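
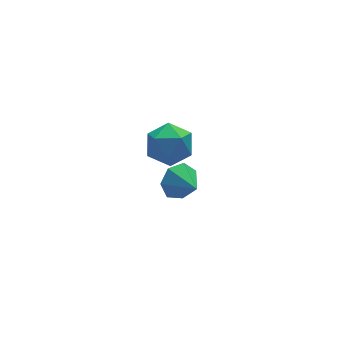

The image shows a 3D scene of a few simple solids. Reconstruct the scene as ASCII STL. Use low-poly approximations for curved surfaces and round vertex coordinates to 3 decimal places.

solid 
facet normal -0.912 0.318 0.258
outer loop
vertex 1.688 -1.455 3.551
vertex 1.206 -2.433 3.053
vertex 1.528 -2.445 4.207
endloop
endfacet
facet normal -0.421 0.547 0.723
outer loop
vertex 1.688 -1.455 3.551
vertex 1.528 -2.445 4.207
vertex 2.539 -1.811 4.316
endloop
endfacet
facet normal 0.063 0.930 0.363
outer loop
vertex 1.688 -1.455 3.551
vertex 2.539 -1.811 4.316
vertex 2.842 -1.407 3.229
endloop
endfacet
facet normal -0.129 0.937 -0.324
outer loop
vertex 1.688 -1.455 3.551
vertex 2.842 -1.407 3.229
vertex 2.018 -1.791 2.448
endloop
endfacet
facet normal -0.732 0.559 -0.389
outer loop
vertex 1.688 -1.455 3.551
vertex 2.018 -1.791 2.448
vertex 1.206 -2.433 3.053
endloop
endfacet
facet normal -0.093 -0.023 0.995
outer loop
vertex 2.539 -1.811 4.316
vertex 1.528 -2.445 4.207
vertex 2.582 -3.009 4.292
endloop
endfacet
facet normal -0.886 -0.394 0.243
outer loop
vertex 1.528 -2.445 4.207
vertex 1.206 -2.433 3.053
vertex 1.758 -3.393 3.511
endloop
endfacet
facet normal -0.595 -0.005 -0.804
outer loop
vertex 1.206 -2.433 3.053
vertex 2.018 -1.791 2.448
vertex 2.061 -2.989 2.424
endloop
endfacet
facet normal 0.380 0.606 -0.699
outer loop
vertex 2.018 -1.791 2.448
vertex 2.842 -1.407 3.229
vertex 3.072 -2.355 2.533
endloop
endfacet
facet normal 0.690 0.594 0.413
outer loop
vertex 2.842 -1.407 3.229
vertex 2.539 -1.811 4.316
vertex 3.394 -2.367 3.687
endloop
endfacet
facet normal 0.129 -0.937 0.324
outer loop
vertex 2.912 -3.345 3.189
vertex 2.582 -3.009 4.292
vertex 1.758 -3.393 3.511
endloop
endfacet
facet normal -0.063 -0.930 -0.363
outer loop
vertex 2.912 -3.345 3.189
vertex 1.758 -3.393 3.511
vertex 2.061 -2.989 2.424
endloop
endfacet
facet normal 0.421 -0.547 -0.723
outer loop
vertex 2.912 -3.345 3.189
vertex 2.061 -2.989 2.424
vertex 3.072 -2.355 2.533
endloop
endfacet
facet normal 0.912 -0.318 -0.258
outer loop
vertex 2.912 -3.345 3.189
vertex 3.072 -2.355 2.533
vertex 3.394 -2.367 3.687
endloop
endfacet
facet normal 0.732 -0.559 0.389
outer loop
vertex 2.912 -3.345 3.189
vertex 3.394 -2.367 3.687
vertex 2.582 -3.009 4.292
endloop
endfacet
facet normal -0.380 -0.606 0.699
outer loop
vertex 1.758 -3.393 3.511
vertex 2.582 -3.009 4.292
vertex 1.528 -2.445 4.207
endloop
endfacet
facet normal -0.690 -0.594 -0.413
outer loop
vertex 2.061 -2.989 2.424
vertex 1.758 -3.393 3.511
vertex 1.206 -2.433 3.053
endloop
endfacet
facet normal 0.093 0.023 -0.995
outer loop
vertex 3.072 -2.355 2.533
vertex 2.061 -2.989 2.424
vertex 2.018 -1.791 2.448
endloop
endfacet
facet normal 0.886 0.394 -0.243
outer loop
vertex 3.394 -2.367 3.687
vertex 3.072 -2.355 2.533
vertex 2.842 -1.407 3.229
endloop
endfacet
facet normal 0.595 0.005 0.804
outer loop
vertex 2.582 -3.009 4.292
vertex 3.394 -2.367 3.687
vertex 2.539 -1.811 4.316
endloop
endfacet
facet normal -0.162 0.893 -0.420
outer loop
vertex 4.571 -0.49 -2.997
vertex 3.797 -0.321 -2.339
vertex 4.794 -0.089 -2.23
endloop
endfacet
facet normal 0.899 -0.436 -0.034
outer loop
vertex 4.571 -0.49 -2.997
vertex 4.794 -0.089 -2.23
vertex 4.043 -1.679 -1.701
endloop
endfacet
facet normal -0.162 0.893 -0.420
outer loop
vertex 4.794 -0.089 -2.23
vertex 3.797 -0.321 -2.339
vertex 4.266 0.137 -1.545
endloop
endfacet
facet normal 0.759 -0.148 0.634
outer loop
vertex 4.794 -0.089 -2.23
vertex 4.266 0.137 -1.545
vertex 4.043 -1.679 -1.701
endloop
endfacet
facet normal -0.162 0.893 -0.419
outer loop
vertex 4.266 0.137 -1.545
vertex 3.797 -0.321 -2.339
vertex 3.385 0.018 -1.458
endloop
endfacet
facet normal 0.111 -0.099 0.989
outer loop
vertex 4.266 0.137 -1.545
vertex 3.385 0.018 -1.458
vertex 4.043 -1.679 -1.701
endloop
endfacet
facet normal -0.163 0.893 -0.420
outer loop
vertex 3.385 0.018 -1.458
vertex 3.797 -0.321 -2.339
vertex 2.813 -0.357 -2.034
endloop
endfacet
facet normal -0.557 -0.325 0.764
outer loop
vertex 3.385 0.018 -1.458
vertex 2.813 -0.357 -2.034
vertex 4.043 -1.679 -1.701
endloop
endfacet
facet normal -0.163 0.893 -0.420
outer loop
vertex 2.813 -0.357 -2.034
vertex 3.797 -0.321 -2.339
vertex 2.982 -0.705 -2.84
endloop
endfacet
facet normal -0.742 -0.658 0.129
outer loop
vertex 2.813 -0.357 -2.034
vertex 2.982 -0.705 -2.84
vertex 4.043 -1.679 -1.701
endloop
endfacet
facet normal -0.162 0.893 -0.420
outer loop
vertex 2.982 -0.705 -2.84
vertex 3.797 -0.321 -2.339
vertex 3.765 -0.764 -3.268
endloop
endfacet
facet normal -0.304 -0.845 -0.440
outer loop
vertex 2.982 -0.705 -2.84
vertex 3.765 -0.764 -3.268
vertex 4.043 -1.679 -1.701
endloop
endfacet
facet normal -0.162 0.893 -0.420
outer loop
vertex 3.765 -0.764 -3.268
vertex 3.797 -0.321 -2.339
vertex 4.571 -0.49 -2.997
endloop
endfacet
facet normal 0.426 -0.746 -0.511
outer loop
vertex 3.765 -0.764 -3.268
vertex 4.571 -0.49 -2.997
vertex 4.043 -1.679 -1.701
endloop
endfacet

endsolid


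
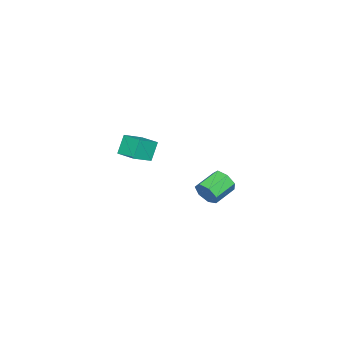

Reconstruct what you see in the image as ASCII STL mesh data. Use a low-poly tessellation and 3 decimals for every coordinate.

solid 
facet normal 0.921 -0.274 -0.276
outer loop
vertex 3.413 2.734 1.16
vertex 3.18 2.482 0.632
vertex 3.384 3.07 0.73
endloop
endfacet
facet normal 0.385 0.740 0.552
outer loop
vertex 3.413 2.734 1.16
vertex 3.384 3.07 0.73
vertex 2.353 3.05 1.477
endloop
endfacet
facet normal 0.385 0.740 0.551
outer loop
vertex 2.353 3.05 1.477
vertex 3.384 3.07 0.73
vertex 2.324 3.386 1.046
endloop
endfacet
facet normal -0.922 0.274 0.275
outer loop
vertex 2.353 3.05 1.477
vertex 2.324 3.386 1.046
vertex 2.12 2.798 0.948
endloop
endfacet
facet normal 0.922 -0.274 -0.275
outer loop
vertex 3.384 3.07 0.73
vertex 3.18 2.482 0.632
vertex 3.202 2.963 0.226
endloop
endfacet
facet normal 0.200 0.941 -0.272
outer loop
vertex 3.384 3.07 0.73
vertex 3.202 2.963 0.226
vertex 2.324 3.386 1.046
endloop
endfacet
facet normal 0.200 0.941 -0.272
outer loop
vertex 2.324 3.386 1.046
vertex 3.202 2.963 0.226
vertex 2.142 3.279 0.542
endloop
endfacet
facet normal -0.922 0.274 0.275
outer loop
vertex 2.324 3.386 1.046
vertex 2.142 3.279 0.542
vertex 2.12 2.798 0.948
endloop
endfacet
facet normal 0.921 -0.274 -0.275
outer loop
vertex 3.202 2.963 0.226
vertex 3.18 2.482 0.632
vertex 3.003 2.494 0.027
endloop
endfacet
facet normal -0.136 0.435 -0.890
outer loop
vertex 3.202 2.963 0.226
vertex 3.003 2.494 0.027
vertex 2.142 3.279 0.542
endloop
endfacet
facet normal -0.137 0.434 -0.890
outer loop
vertex 2.142 3.279 0.542
vertex 3.003 2.494 0.027
vertex 1.943 2.81 0.344
endloop
endfacet
facet normal -0.921 0.275 0.275
outer loop
vertex 2.142 3.279 0.542
vertex 1.943 2.81 0.344
vertex 2.12 2.798 0.948
endloop
endfacet
facet normal 0.921 -0.275 -0.275
outer loop
vertex 3.003 2.494 0.027
vertex 3.18 2.482 0.632
vertex 2.937 2.016 0.284
endloop
endfacet
facet normal -0.370 -0.400 -0.839
outer loop
vertex 3.003 2.494 0.027
vertex 2.937 2.016 0.284
vertex 1.943 2.81 0.344
endloop
endfacet
facet normal -0.370 -0.400 -0.838
outer loop
vertex 1.943 2.81 0.344
vertex 2.937 2.016 0.284
vertex 1.878 2.332 0.601
endloop
endfacet
facet normal -0.922 0.273 0.276
outer loop
vertex 1.943 2.81 0.344
vertex 1.878 2.332 0.601
vertex 2.12 2.798 0.948
endloop
endfacet
facet normal 0.921 -0.275 -0.275
outer loop
vertex 2.937 2.016 0.284
vertex 3.18 2.482 0.632
vertex 3.054 1.889 0.803
endloop
endfacet
facet normal -0.325 -0.933 -0.155
outer loop
vertex 2.937 2.016 0.284
vertex 3.054 1.889 0.803
vertex 1.878 2.332 0.601
endloop
endfacet
facet normal -0.324 -0.933 -0.157
outer loop
vertex 1.878 2.332 0.601
vertex 3.054 1.889 0.803
vertex 1.995 2.204 1.119
endloop
endfacet
facet normal -0.922 0.273 0.276
outer loop
vertex 1.878 2.332 0.601
vertex 1.995 2.204 1.119
vertex 2.12 2.798 0.948
endloop
endfacet
facet normal 0.921 -0.275 -0.275
outer loop
vertex 3.054 1.889 0.803
vertex 3.18 2.482 0.632
vertex 3.266 2.209 1.193
endloop
endfacet
facet normal -0.035 -0.763 0.645
outer loop
vertex 3.054 1.889 0.803
vertex 3.266 2.209 1.193
vertex 1.995 2.204 1.119
endloop
endfacet
facet normal -0.035 -0.763 0.645
outer loop
vertex 1.995 2.204 1.119
vertex 3.266 2.209 1.193
vertex 2.206 2.524 1.509
endloop
endfacet
facet normal -0.922 0.273 0.275
outer loop
vertex 1.995 2.204 1.119
vertex 2.206 2.524 1.509
vertex 2.12 2.798 0.948
endloop
endfacet
facet normal 0.921 -0.275 -0.275
outer loop
vertex 3.266 2.209 1.193
vertex 3.18 2.482 0.632
vertex 3.413 2.734 1.16
endloop
endfacet
facet normal 0.281 -0.018 0.960
outer loop
vertex 3.266 2.209 1.193
vertex 3.413 2.734 1.16
vertex 2.206 2.524 1.509
endloop
endfacet
facet normal 0.281 -0.020 0.960
outer loop
vertex 2.206 2.524 1.509
vertex 3.413 2.734 1.16
vertex 2.353 3.05 1.477
endloop
endfacet
facet normal -0.921 0.274 0.275
outer loop
vertex 2.206 2.524 1.509
vertex 2.353 3.05 1.477
vertex 2.12 2.798 0.948
endloop
endfacet
facet normal -0.800 0.335 -0.498
outer loop
vertex -2.066 -3.484 -0.724
vertex -1.747 -2.486 -0.565
vertex -1.505 -3.516 -1.647
endloop
endfacet
facet normal -0.301 -0.942 -0.150
outer loop
vertex -0.553 -3.914 -1.055
vertex -2.066 -3.484 -0.724
vertex -1.505 -3.516 -1.647
endloop
endfacet
facet normal -0.801 0.334 -0.497
outer loop
vertex -1.505 -3.516 -1.647
vertex -1.747 -2.486 -0.565
vertex -1.187 -2.518 -1.488
endloop
endfacet
facet normal 0.519 -0.029 -0.854
outer loop
vertex -1.187 -2.518 -1.488
vertex -0.553 -3.914 -1.055
vertex -1.505 -3.516 -1.647
endloop
endfacet
facet normal -0.519 0.030 0.854
outer loop
vertex -2.066 -3.484 -0.724
vertex -0.795 -2.884 0.027
vertex -1.747 -2.486 -0.565
endloop
endfacet
facet normal -0.300 -0.942 -0.150
outer loop
vertex -1.113 -3.882 -0.132
vertex -2.066 -3.484 -0.724
vertex -0.553 -3.914 -1.055
endloop
endfacet
facet normal -0.519 0.029 0.854
outer loop
vertex -1.113 -3.882 -0.132
vertex -0.795 -2.884 0.027
vertex -2.066 -3.484 -0.724
endloop
endfacet
facet normal 0.301 0.942 0.150
outer loop
vertex -1.747 -2.486 -0.565
vertex -0.795 -2.884 0.027
vertex -1.187 -2.518 -1.488
endloop
endfacet
facet normal 0.518 -0.030 -0.855
outer loop
vertex -0.234 -2.916 -0.896
vertex -0.553 -3.914 -1.055
vertex -1.187 -2.518 -1.488
endloop
endfacet
facet normal 0.300 0.942 0.150
outer loop
vertex -1.187 -2.518 -1.488
vertex -0.795 -2.884 0.027
vertex -0.234 -2.916 -0.896
endloop
endfacet
facet normal 0.800 -0.335 0.497
outer loop
vertex -0.234 -2.916 -0.896
vertex -1.113 -3.882 -0.132
vertex -0.553 -3.914 -1.055
endloop
endfacet
facet normal 0.800 -0.334 0.498
outer loop
vertex -0.795 -2.884 0.027
vertex -1.113 -3.882 -0.132
vertex -0.234 -2.916 -0.896
endloop
endfacet

endsolid


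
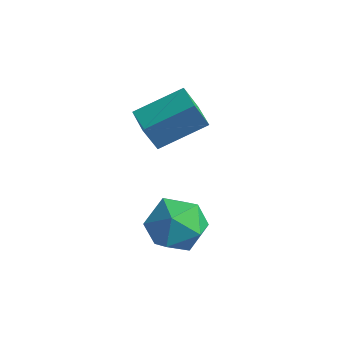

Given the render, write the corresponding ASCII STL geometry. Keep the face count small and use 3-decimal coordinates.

solid 
facet normal -0.491 -0.765 -0.416
outer loop
vertex -0.857 0.553 0.657
vertex -1.849 1.172 0.69
vertex -0.599 1.029 -0.525
endloop
endfacet
facet normal 0.848 -0.529 -0.028
outer loop
vertex 0.389 2.568 0.31
vertex -0.857 0.553 0.657
vertex -0.599 1.029 -0.525
endloop
endfacet
facet normal -0.491 -0.765 -0.416
outer loop
vertex -0.599 1.029 -0.525
vertex -1.849 1.172 0.69
vertex -1.591 1.648 -0.492
endloop
endfacet
facet normal 0.198 0.366 -0.909
outer loop
vertex -1.591 1.648 -0.492
vertex 0.389 2.568 0.31
vertex -0.599 1.029 -0.525
endloop
endfacet
facet normal -0.198 -0.366 0.909
outer loop
vertex -0.857 0.553 0.657
vertex -0.861 2.711 1.525
vertex -1.849 1.172 0.69
endloop
endfacet
facet normal 0.848 -0.529 -0.028
outer loop
vertex 0.131 2.092 1.492
vertex -0.857 0.553 0.657
vertex 0.389 2.568 0.31
endloop
endfacet
facet normal -0.198 -0.366 0.909
outer loop
vertex 0.131 2.092 1.492
vertex -0.861 2.711 1.525
vertex -0.857 0.553 0.657
endloop
endfacet
facet normal -0.848 0.529 0.028
outer loop
vertex -1.849 1.172 0.69
vertex -0.861 2.711 1.525
vertex -1.591 1.648 -0.492
endloop
endfacet
facet normal 0.198 0.366 -0.909
outer loop
vertex -0.603 3.187 0.343
vertex 0.389 2.568 0.31
vertex -1.591 1.648 -0.492
endloop
endfacet
facet normal -0.848 0.529 0.028
outer loop
vertex -1.591 1.648 -0.492
vertex -0.861 2.711 1.525
vertex -0.603 3.187 0.343
endloop
endfacet
facet normal 0.491 0.765 0.416
outer loop
vertex -0.603 3.187 0.343
vertex 0.131 2.092 1.492
vertex 0.389 2.568 0.31
endloop
endfacet
facet normal 0.491 0.765 0.416
outer loop
vertex -0.861 2.711 1.525
vertex 0.131 2.092 1.492
vertex -0.603 3.187 0.343
endloop
endfacet
facet normal -0.826 0.462 0.322
outer loop
vertex 1.133 -1.267 -1.389
vertex 1.567 -1.252 -0.295
vertex 1.784 -0.355 -1.027
endloop
endfacet
facet normal -0.687 0.632 -0.358
outer loop
vertex 1.133 -1.267 -1.389
vertex 1.784 -0.355 -1.027
vertex 1.939 -0.798 -2.108
endloop
endfacet
facet normal -0.675 0.029 -0.738
outer loop
vertex 1.133 -1.267 -1.389
vertex 1.939 -0.798 -2.108
vertex 1.818 -1.967 -2.043
endloop
endfacet
facet normal -0.806 -0.514 -0.294
outer loop
vertex 1.133 -1.267 -1.389
vertex 1.818 -1.967 -2.043
vertex 1.588 -2.248 -0.923
endloop
endfacet
facet normal -0.900 -0.246 0.360
outer loop
vertex 1.133 -1.267 -1.389
vertex 1.588 -2.248 -0.923
vertex 1.567 -1.252 -0.295
endloop
endfacet
facet normal -0.035 0.923 -0.383
outer loop
vertex 1.939 -0.798 -2.108
vertex 1.784 -0.355 -1.027
vertex 2.872 -0.492 -1.457
endloop
endfacet
facet normal -0.261 0.647 0.716
outer loop
vertex 1.784 -0.355 -1.027
vertex 1.567 -1.252 -0.295
vertex 2.642 -0.773 -0.337
endloop
endfacet
facet normal -0.380 -0.499 0.779
outer loop
vertex 1.567 -1.252 -0.295
vertex 1.588 -2.248 -0.923
vertex 2.521 -1.942 -0.272
endloop
endfacet
facet normal -0.228 -0.932 -0.281
outer loop
vertex 1.588 -2.248 -0.923
vertex 1.818 -1.967 -2.043
vertex 2.676 -2.385 -1.353
endloop
endfacet
facet normal -0.015 -0.054 -0.998
outer loop
vertex 1.818 -1.967 -2.043
vertex 1.939 -0.798 -2.108
vertex 2.893 -1.488 -2.085
endloop
endfacet
facet normal 0.806 0.514 0.294
outer loop
vertex 3.327 -1.473 -0.991
vertex 2.872 -0.492 -1.457
vertex 2.642 -0.773 -0.337
endloop
endfacet
facet normal 0.675 -0.029 0.738
outer loop
vertex 3.327 -1.473 -0.991
vertex 2.642 -0.773 -0.337
vertex 2.521 -1.942 -0.272
endloop
endfacet
facet normal 0.687 -0.632 0.358
outer loop
vertex 3.327 -1.473 -0.991
vertex 2.521 -1.942 -0.272
vertex 2.676 -2.385 -1.353
endloop
endfacet
facet normal 0.826 -0.462 -0.322
outer loop
vertex 3.327 -1.473 -0.991
vertex 2.676 -2.385 -1.353
vertex 2.893 -1.488 -2.085
endloop
endfacet
facet normal 0.900 0.246 -0.360
outer loop
vertex 3.327 -1.473 -0.991
vertex 2.893 -1.488 -2.085
vertex 2.872 -0.492 -1.457
endloop
endfacet
facet normal 0.228 0.932 0.281
outer loop
vertex 2.642 -0.773 -0.337
vertex 2.872 -0.492 -1.457
vertex 1.784 -0.355 -1.027
endloop
endfacet
facet normal 0.015 0.054 0.998
outer loop
vertex 2.521 -1.942 -0.272
vertex 2.642 -0.773 -0.337
vertex 1.567 -1.252 -0.295
endloop
endfacet
facet normal 0.035 -0.923 0.383
outer loop
vertex 2.676 -2.385 -1.353
vertex 2.521 -1.942 -0.272
vertex 1.588 -2.248 -0.923
endloop
endfacet
facet normal 0.261 -0.647 -0.716
outer loop
vertex 2.893 -1.488 -2.085
vertex 2.676 -2.385 -1.353
vertex 1.818 -1.967 -2.043
endloop
endfacet
facet normal 0.380 0.499 -0.779
outer loop
vertex 2.872 -0.492 -1.457
vertex 2.893 -1.488 -2.085
vertex 1.939 -0.798 -2.108
endloop
endfacet

endsolid


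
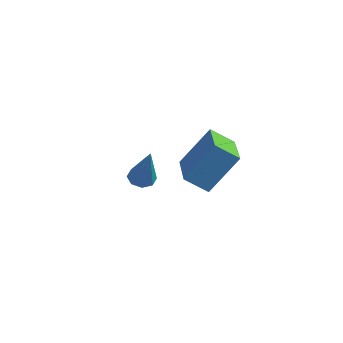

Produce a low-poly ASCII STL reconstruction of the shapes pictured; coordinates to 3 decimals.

solid 
facet normal -0.358 0.197 -0.913
outer loop
vertex -2.657 0.706 -3.598
vertex -3.166 0.739 -3.391
vertex -2.756 1.096 -3.475
endloop
endfacet
facet normal 0.965 0.259 -0.044
outer loop
vertex -2.657 0.706 -3.598
vertex -2.756 1.096 -3.475
vertex -2.474 0.361 -1.629
endloop
endfacet
facet normal -0.358 0.196 -0.913
outer loop
vertex -2.756 1.096 -3.475
vertex -3.166 0.739 -3.391
vertex -3.096 1.277 -3.303
endloop
endfacet
facet normal 0.547 0.803 0.236
outer loop
vertex -2.756 1.096 -3.475
vertex -3.096 1.277 -3.303
vertex -2.474 0.361 -1.629
endloop
endfacet
facet normal -0.358 0.196 -0.913
outer loop
vertex -3.096 1.277 -3.303
vertex -3.166 0.739 -3.391
vertex -3.476 1.142 -3.183
endloop
endfacet
facet normal -0.138 0.846 0.514
outer loop
vertex -3.096 1.277 -3.303
vertex -3.476 1.142 -3.183
vertex -2.474 0.361 -1.629
endloop
endfacet
facet normal -0.360 0.194 -0.913
outer loop
vertex -3.476 1.142 -3.183
vertex -3.166 0.739 -3.391
vertex -3.674 0.771 -3.184
endloop
endfacet
facet normal -0.688 0.365 0.627
outer loop
vertex -3.476 1.142 -3.183
vertex -3.674 0.771 -3.184
vertex -2.474 0.361 -1.629
endloop
endfacet
facet normal -0.359 0.196 -0.912
outer loop
vertex -3.674 0.771 -3.184
vertex -3.166 0.739 -3.391
vertex -3.575 0.381 -3.307
endloop
endfacet
facet normal -0.782 -0.359 0.509
outer loop
vertex -3.674 0.771 -3.184
vertex -3.575 0.381 -3.307
vertex -2.474 0.361 -1.629
endloop
endfacet
facet normal -0.359 0.196 -0.913
outer loop
vertex -3.575 0.381 -3.307
vertex -3.166 0.739 -3.391
vertex -3.236 0.2 -3.479
endloop
endfacet
facet normal -0.365 -0.902 0.229
outer loop
vertex -3.575 0.381 -3.307
vertex -3.236 0.2 -3.479
vertex -2.474 0.361 -1.629
endloop
endfacet
facet normal -0.358 0.196 -0.913
outer loop
vertex -3.236 0.2 -3.479
vertex -3.166 0.739 -3.391
vertex -2.856 0.335 -3.599
endloop
endfacet
facet normal 0.320 -0.946 -0.050
outer loop
vertex -3.236 0.2 -3.479
vertex -2.856 0.335 -3.599
vertex -2.474 0.361 -1.629
endloop
endfacet
facet normal -0.359 0.195 -0.913
outer loop
vertex -2.856 0.335 -3.599
vertex -3.166 0.739 -3.391
vertex -2.657 0.706 -3.598
endloop
endfacet
facet normal 0.870 -0.466 -0.162
outer loop
vertex -2.856 0.335 -3.599
vertex -2.657 0.706 -3.598
vertex -2.474 0.361 -1.629
endloop
endfacet
facet normal -0.633 0.748 -0.198
outer loop
vertex -0.376 -0.784 -0.625
vertex 0.252 0.124 0.797
vertex 0.336 -0.34 -1.223
endloop
endfacet
facet normal -0.349 -0.504 -0.790
outer loop
vertex 1.508 -1.724 -0.857
vertex -0.376 -0.784 -0.625
vertex 0.336 -0.34 -1.223
endloop
endfacet
facet normal -0.633 0.748 -0.198
outer loop
vertex 0.336 -0.34 -1.223
vertex 0.252 0.124 0.797
vertex 0.964 0.568 0.199
endloop
endfacet
facet normal 0.691 0.431 -0.580
outer loop
vertex 0.964 0.568 0.199
vertex 1.508 -1.724 -0.857
vertex 0.336 -0.34 -1.223
endloop
endfacet
facet normal -0.691 -0.431 0.580
outer loop
vertex -0.376 -0.784 -0.625
vertex 1.424 -1.26 1.163
vertex 0.252 0.124 0.797
endloop
endfacet
facet normal -0.349 -0.504 -0.790
outer loop
vertex 0.796 -2.168 -0.259
vertex -0.376 -0.784 -0.625
vertex 1.508 -1.724 -0.857
endloop
endfacet
facet normal -0.691 -0.431 0.580
outer loop
vertex 0.796 -2.168 -0.259
vertex 1.424 -1.26 1.163
vertex -0.376 -0.784 -0.625
endloop
endfacet
facet normal 0.349 0.504 0.790
outer loop
vertex 0.252 0.124 0.797
vertex 1.424 -1.26 1.163
vertex 0.964 0.568 0.199
endloop
endfacet
facet normal 0.691 0.431 -0.580
outer loop
vertex 2.136 -0.816 0.565
vertex 1.508 -1.724 -0.857
vertex 0.964 0.568 0.199
endloop
endfacet
facet normal 0.349 0.504 0.790
outer loop
vertex 0.964 0.568 0.199
vertex 1.424 -1.26 1.163
vertex 2.136 -0.816 0.565
endloop
endfacet
facet normal 0.633 -0.748 0.198
outer loop
vertex 2.136 -0.816 0.565
vertex 0.796 -2.168 -0.259
vertex 1.508 -1.724 -0.857
endloop
endfacet
facet normal 0.633 -0.748 0.198
outer loop
vertex 1.424 -1.26 1.163
vertex 0.796 -2.168 -0.259
vertex 2.136 -0.816 0.565
endloop
endfacet

endsolid


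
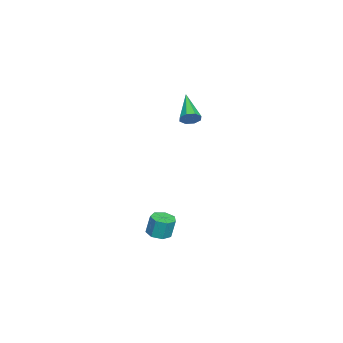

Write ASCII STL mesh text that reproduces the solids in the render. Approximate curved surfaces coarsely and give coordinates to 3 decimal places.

solid 
facet normal 0.788 0.328 -0.521
outer loop
vertex -0.761 -1.258 3.931
vertex -0.947 -1.56 3.46
vertex -1.036 -1.015 3.668
endloop
endfacet
facet normal -0.125 0.660 0.740
outer loop
vertex -0.761 -1.258 3.931
vertex -1.036 -1.015 3.668
vertex -2.493 -2.2 4.48
endloop
endfacet
facet normal 0.789 0.327 -0.520
outer loop
vertex -1.036 -1.015 3.668
vertex -0.947 -1.56 3.46
vertex -1.258 -1.091 3.283
endloop
endfacet
facet normal -0.565 0.808 0.166
outer loop
vertex -1.036 -1.015 3.668
vertex -1.258 -1.091 3.283
vertex -2.493 -2.2 4.48
endloop
endfacet
facet normal 0.789 0.327 -0.520
outer loop
vertex -1.258 -1.091 3.283
vertex -0.947 -1.56 3.46
vertex -1.299 -1.441 3.001
endloop
endfacet
facet normal -0.797 0.433 -0.421
outer loop
vertex -1.258 -1.091 3.283
vertex -1.299 -1.441 3.001
vertex -2.493 -2.2 4.48
endloop
endfacet
facet normal 0.789 0.328 -0.520
outer loop
vertex -1.299 -1.441 3.001
vertex -0.947 -1.56 3.46
vertex -1.133 -1.861 2.988
endloop
endfacet
facet normal -0.687 -0.250 -0.683
outer loop
vertex -1.299 -1.441 3.001
vertex -1.133 -1.861 2.988
vertex -2.493 -2.2 4.48
endloop
endfacet
facet normal 0.790 0.326 -0.519
outer loop
vertex -1.133 -1.861 2.988
vertex -0.947 -1.56 3.46
vertex -0.859 -2.104 3.252
endloop
endfacet
facet normal -0.297 -0.836 -0.461
outer loop
vertex -1.133 -1.861 2.988
vertex -0.859 -2.104 3.252
vertex -2.493 -2.2 4.48
endloop
endfacet
facet normal 0.788 0.327 -0.521
outer loop
vertex -0.859 -2.104 3.252
vertex -0.947 -1.56 3.46
vertex -0.636 -2.028 3.637
endloop
endfacet
facet normal 0.142 -0.984 0.112
outer loop
vertex -0.859 -2.104 3.252
vertex -0.636 -2.028 3.637
vertex -2.493 -2.2 4.48
endloop
endfacet
facet normal 0.788 0.326 -0.522
outer loop
vertex -0.636 -2.028 3.637
vertex -0.947 -1.56 3.46
vertex -0.595 -1.678 3.918
endloop
endfacet
facet normal 0.374 -0.607 0.701
outer loop
vertex -0.636 -2.028 3.637
vertex -0.595 -1.678 3.918
vertex -2.493 -2.2 4.48
endloop
endfacet
facet normal 0.788 0.328 -0.521
outer loop
vertex -0.595 -1.678 3.918
vertex -0.947 -1.56 3.46
vertex -0.761 -1.258 3.931
endloop
endfacet
facet normal 0.264 0.075 0.962
outer loop
vertex -0.595 -1.678 3.918
vertex -0.761 -1.258 3.931
vertex -2.493 -2.2 4.48
endloop
endfacet
facet normal -0.001 -0.207 -0.978
outer loop
vertex 1.805 -2.863 -3.843
vertex 1.16 -2.653 -3.887
vertex 1.73 -2.29 -3.964
endloop
endfacet
facet normal 0.992 0.124 -0.027
outer loop
vertex 1.805 -2.863 -3.843
vertex 1.73 -2.29 -3.964
vertex 1.806 -2.618 -2.689
endloop
endfacet
facet normal 0.992 0.124 -0.027
outer loop
vertex 1.806 -2.618 -2.689
vertex 1.73 -2.29 -3.964
vertex 1.731 -2.045 -2.81
endloop
endfacet
facet normal 0.001 0.207 0.978
outer loop
vertex 1.806 -2.618 -2.689
vertex 1.731 -2.045 -2.81
vertex 1.16 -2.407 -2.733
endloop
endfacet
facet normal 0.001 -0.208 -0.978
outer loop
vertex 1.73 -2.29 -3.964
vertex 1.16 -2.653 -3.887
vertex 1.225 -1.991 -4.028
endloop
endfacet
facet normal 0.518 0.837 -0.178
outer loop
vertex 1.73 -2.29 -3.964
vertex 1.225 -1.991 -4.028
vertex 1.731 -2.045 -2.81
endloop
endfacet
facet normal 0.519 0.836 -0.179
outer loop
vertex 1.731 -2.045 -2.81
vertex 1.225 -1.991 -4.028
vertex 1.226 -1.745 -2.873
endloop
endfacet
facet normal 0.001 0.207 0.978
outer loop
vertex 1.731 -2.045 -2.81
vertex 1.226 -1.745 -2.873
vertex 1.16 -2.407 -2.733
endloop
endfacet
facet normal -0.002 -0.208 -0.978
outer loop
vertex 1.225 -1.991 -4.028
vertex 1.16 -2.653 -3.887
vertex 0.672 -2.189 -3.985
endloop
endfacet
facet normal -0.344 0.918 -0.195
outer loop
vertex 1.225 -1.991 -4.028
vertex 0.672 -2.189 -3.985
vertex 1.226 -1.745 -2.873
endloop
endfacet
facet normal -0.345 0.918 -0.195
outer loop
vertex 1.226 -1.745 -2.873
vertex 0.672 -2.189 -3.985
vertex 0.672 -1.944 -2.831
endloop
endfacet
facet normal -0.000 0.207 0.978
outer loop
vertex 1.226 -1.745 -2.873
vertex 0.672 -1.944 -2.831
vertex 1.16 -2.407 -2.733
endloop
endfacet
facet normal -0.000 -0.207 -0.978
outer loop
vertex 0.672 -2.189 -3.985
vertex 1.16 -2.653 -3.887
vertex 0.485 -2.737 -3.869
endloop
endfacet
facet normal -0.949 0.310 -0.066
outer loop
vertex 0.672 -2.189 -3.985
vertex 0.485 -2.737 -3.869
vertex 0.672 -1.944 -2.831
endloop
endfacet
facet normal -0.949 0.308 -0.065
outer loop
vertex 0.672 -1.944 -2.831
vertex 0.485 -2.737 -3.869
vertex 0.486 -2.492 -2.714
endloop
endfacet
facet normal 0.001 0.208 0.978
outer loop
vertex 0.672 -1.944 -2.831
vertex 0.486 -2.492 -2.714
vertex 1.16 -2.407 -2.733
endloop
endfacet
facet normal -0.000 -0.208 -0.978
outer loop
vertex 0.485 -2.737 -3.869
vertex 1.16 -2.653 -3.887
vertex 0.807 -3.221 -3.766
endloop
endfacet
facet normal -0.838 -0.533 0.114
outer loop
vertex 0.485 -2.737 -3.869
vertex 0.807 -3.221 -3.766
vertex 0.486 -2.492 -2.714
endloop
endfacet
facet normal -0.839 -0.533 0.113
outer loop
vertex 0.486 -2.492 -2.714
vertex 0.807 -3.221 -3.766
vertex 0.807 -2.976 -2.612
endloop
endfacet
facet normal 0.001 0.207 0.978
outer loop
vertex 0.486 -2.492 -2.714
vertex 0.807 -2.976 -2.612
vertex 1.16 -2.407 -2.733
endloop
endfacet
facet normal -0.001 -0.207 -0.978
outer loop
vertex 0.807 -3.221 -3.766
vertex 1.16 -2.653 -3.887
vertex 1.394 -3.277 -3.755
endloop
endfacet
facet normal -0.097 -0.974 0.207
outer loop
vertex 0.807 -3.221 -3.766
vertex 1.394 -3.277 -3.755
vertex 0.807 -2.976 -2.612
endloop
endfacet
facet normal -0.097 -0.974 0.207
outer loop
vertex 0.807 -2.976 -2.612
vertex 1.394 -3.277 -3.755
vertex 1.395 -3.032 -2.6
endloop
endfacet
facet normal -0.000 0.208 0.978
outer loop
vertex 0.807 -2.976 -2.612
vertex 1.395 -3.032 -2.6
vertex 1.16 -2.407 -2.733
endloop
endfacet
facet normal -0.001 -0.207 -0.978
outer loop
vertex 1.394 -3.277 -3.755
vertex 1.16 -2.653 -3.887
vertex 1.805 -2.863 -3.843
endloop
endfacet
facet normal 0.717 -0.682 0.144
outer loop
vertex 1.394 -3.277 -3.755
vertex 1.805 -2.863 -3.843
vertex 1.395 -3.032 -2.6
endloop
endfacet
facet normal 0.718 -0.681 0.144
outer loop
vertex 1.395 -3.032 -2.6
vertex 1.805 -2.863 -3.843
vertex 1.806 -2.618 -2.689
endloop
endfacet
facet normal 0.002 0.209 0.978
outer loop
vertex 1.395 -3.032 -2.6
vertex 1.806 -2.618 -2.689
vertex 1.16 -2.407 -2.733
endloop
endfacet

endsolid


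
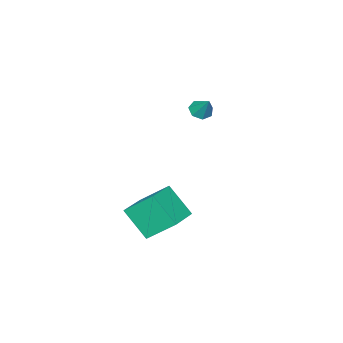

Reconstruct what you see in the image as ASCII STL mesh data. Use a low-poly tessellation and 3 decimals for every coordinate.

solid 
facet normal -0.955 -0.230 -0.187
outer loop
vertex -0.503 -3.541 -2.805
vertex -0.54 -2.264 -4.184
vertex 0.038 -4.816 -4.001
endloop
endfacet
facet normal 0.020 -0.679 0.733
outer loop
vertex 1.7 -4.416 -3.676
vertex -0.503 -3.541 -2.805
vertex 0.038 -4.816 -4.001
endloop
endfacet
facet normal -0.955 -0.230 -0.187
outer loop
vertex 0.038 -4.816 -4.001
vertex -0.54 -2.264 -4.184
vertex 0.001 -3.539 -5.38
endloop
endfacet
facet normal 0.296 -0.697 -0.653
outer loop
vertex 0.001 -3.539 -5.38
vertex 1.7 -4.416 -3.676
vertex 0.038 -4.816 -4.001
endloop
endfacet
facet normal -0.296 0.697 0.653
outer loop
vertex -0.503 -3.541 -2.805
vertex 1.122 -1.864 -3.859
vertex -0.54 -2.264 -4.184
endloop
endfacet
facet normal 0.020 -0.679 0.733
outer loop
vertex 1.159 -3.141 -2.48
vertex -0.503 -3.541 -2.805
vertex 1.7 -4.416 -3.676
endloop
endfacet
facet normal -0.296 0.697 0.653
outer loop
vertex 1.159 -3.141 -2.48
vertex 1.122 -1.864 -3.859
vertex -0.503 -3.541 -2.805
endloop
endfacet
facet normal -0.020 0.679 -0.733
outer loop
vertex -0.54 -2.264 -4.184
vertex 1.122 -1.864 -3.859
vertex 0.001 -3.539 -5.38
endloop
endfacet
facet normal 0.296 -0.697 -0.653
outer loop
vertex 1.663 -3.139 -5.055
vertex 1.7 -4.416 -3.676
vertex 0.001 -3.539 -5.38
endloop
endfacet
facet normal -0.020 0.679 -0.733
outer loop
vertex 0.001 -3.539 -5.38
vertex 1.122 -1.864 -3.859
vertex 1.663 -3.139 -5.055
endloop
endfacet
facet normal 0.955 0.230 0.187
outer loop
vertex 1.663 -3.139 -5.055
vertex 1.159 -3.141 -2.48
vertex 1.7 -4.416 -3.676
endloop
endfacet
facet normal 0.955 0.230 0.187
outer loop
vertex 1.122 -1.864 -3.859
vertex 1.159 -3.141 -2.48
vertex 1.663 -3.139 -5.055
endloop
endfacet
facet normal -0.249 -0.575 -0.780
outer loop
vertex -2.275 -3.82 1.442
vertex -2.67 -3.405 1.262
vertex -2.09 -3.458 1.116
endloop
endfacet
facet normal 0.924 -0.159 0.348
outer loop
vertex -2.275 -3.82 1.442
vertex -2.09 -3.458 1.116
vertex -2.37 -2.715 2.198
endloop
endfacet
facet normal -0.249 -0.573 -0.781
outer loop
vertex -2.09 -3.458 1.116
vertex -2.67 -3.405 1.262
vertex -2.341 -3.056 0.901
endloop
endfacet
facet normal 0.868 0.484 -0.108
outer loop
vertex -2.09 -3.458 1.116
vertex -2.341 -3.056 0.901
vertex -2.37 -2.715 2.198
endloop
endfacet
facet normal -0.247 -0.574 -0.781
outer loop
vertex -2.341 -3.056 0.901
vertex -2.67 -3.405 1.262
vertex -2.84 -2.917 0.957
endloop
endfacet
facet normal 0.235 0.941 -0.242
outer loop
vertex -2.341 -3.056 0.901
vertex -2.84 -2.917 0.957
vertex -2.37 -2.715 2.198
endloop
endfacet
facet normal -0.249 -0.574 -0.780
outer loop
vertex -2.84 -2.917 0.957
vertex -2.67 -3.405 1.262
vertex -3.21 -3.145 1.243
endloop
endfacet
facet normal -0.497 0.866 0.047
outer loop
vertex -2.84 -2.917 0.957
vertex -3.21 -3.145 1.243
vertex -2.37 -2.715 2.198
endloop
endfacet
facet normal -0.250 -0.576 -0.778
outer loop
vertex -3.21 -3.145 1.243
vertex -2.67 -3.405 1.262
vertex -3.173 -3.568 1.544
endloop
endfacet
facet normal -0.778 0.317 0.542
outer loop
vertex -3.21 -3.145 1.243
vertex -3.173 -3.568 1.544
vertex -2.37 -2.715 2.198
endloop
endfacet
facet normal -0.251 -0.574 -0.779
outer loop
vertex -3.173 -3.568 1.544
vertex -2.67 -3.405 1.262
vertex -2.757 -3.869 1.632
endloop
endfacet
facet normal -0.396 -0.294 0.870
outer loop
vertex -3.173 -3.568 1.544
vertex -2.757 -3.869 1.632
vertex -2.37 -2.715 2.198
endloop
endfacet
facet normal -0.249 -0.575 -0.779
outer loop
vertex -2.757 -3.869 1.632
vertex -2.67 -3.405 1.262
vertex -2.275 -3.82 1.442
endloop
endfacet
facet normal 0.360 -0.505 0.784
outer loop
vertex -2.757 -3.869 1.632
vertex -2.275 -3.82 1.442
vertex -2.37 -2.715 2.198
endloop
endfacet

endsolid


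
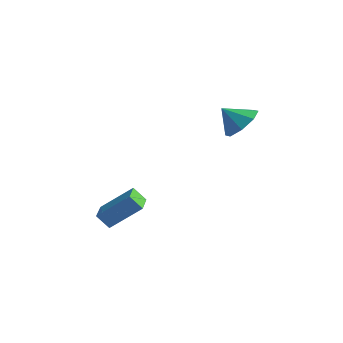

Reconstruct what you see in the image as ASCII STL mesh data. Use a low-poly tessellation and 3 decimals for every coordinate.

solid 
facet normal 0.618 0.370 -0.694
outer loop
vertex 3.613 2.638 2.24
vertex 2.827 2.895 1.677
vertex 3.362 3.345 2.393
endloop
endfacet
facet normal 0.196 -0.140 0.971
outer loop
vertex 3.613 2.638 2.24
vertex 3.362 3.345 2.393
vertex 2.073 2.445 2.523
endloop
endfacet
facet normal 0.618 0.369 -0.694
outer loop
vertex 3.362 3.345 2.393
vertex 2.827 2.895 1.677
vertex 2.798 3.788 2.126
endloop
endfacet
facet normal -0.156 0.357 0.921
outer loop
vertex 3.362 3.345 2.393
vertex 2.798 3.788 2.126
vertex 2.073 2.445 2.523
endloop
endfacet
facet normal 0.618 0.369 -0.694
outer loop
vertex 2.798 3.788 2.126
vertex 2.827 2.895 1.677
vertex 2.251 3.709 1.597
endloop
endfacet
facet normal -0.634 0.513 0.579
outer loop
vertex 2.798 3.788 2.126
vertex 2.251 3.709 1.597
vertex 2.073 2.445 2.523
endloop
endfacet
facet normal 0.619 0.370 -0.693
outer loop
vertex 2.251 3.709 1.597
vertex 2.827 2.895 1.677
vertex 2.042 3.153 1.114
endloop
endfacet
facet normal -0.961 0.239 0.141
outer loop
vertex 2.251 3.709 1.597
vertex 2.042 3.153 1.114
vertex 2.073 2.445 2.523
endloop
endfacet
facet normal 0.619 0.370 -0.693
outer loop
vertex 2.042 3.153 1.114
vertex 2.827 2.895 1.677
vertex 2.293 2.446 0.961
endloop
endfacet
facet normal -0.943 -0.306 -0.133
outer loop
vertex 2.042 3.153 1.114
vertex 2.293 2.446 0.961
vertex 2.073 2.445 2.523
endloop
endfacet
facet normal 0.618 0.371 -0.693
outer loop
vertex 2.293 2.446 0.961
vertex 2.827 2.895 1.677
vertex 2.857 2.003 1.227
endloop
endfacet
facet normal -0.591 -0.802 -0.084
outer loop
vertex 2.293 2.446 0.961
vertex 2.857 2.003 1.227
vertex 2.073 2.445 2.523
endloop
endfacet
facet normal 0.619 0.370 -0.693
outer loop
vertex 2.857 2.003 1.227
vertex 2.827 2.895 1.677
vertex 3.403 2.082 1.757
endloop
endfacet
facet normal -0.113 -0.959 0.259
outer loop
vertex 2.857 2.003 1.227
vertex 3.403 2.082 1.757
vertex 2.073 2.445 2.523
endloop
endfacet
facet normal 0.618 0.369 -0.694
outer loop
vertex 3.403 2.082 1.757
vertex 2.827 2.895 1.677
vertex 3.613 2.638 2.24
endloop
endfacet
facet normal 0.214 -0.685 0.696
outer loop
vertex 3.403 2.082 1.757
vertex 3.613 2.638 2.24
vertex 2.073 2.445 2.523
endloop
endfacet
facet normal -0.623 -0.435 -0.650
outer loop
vertex -2.066 -1.03 -3.939
vertex -2.695 0.033 -4.048
vertex -1.536 -0.786 -4.611
endloop
endfacet
facet normal 0.507 -0.857 0.089
outer loop
vertex -0.345 0.047 -3.372
vertex -2.066 -1.03 -3.939
vertex -1.536 -0.786 -4.611
endloop
endfacet
facet normal -0.624 -0.437 -0.648
outer loop
vertex -1.536 -0.786 -4.611
vertex -2.695 0.033 -4.048
vertex -2.166 0.277 -4.721
endloop
endfacet
facet normal 0.595 0.274 -0.756
outer loop
vertex -2.166 0.277 -4.721
vertex -0.345 0.047 -3.372
vertex -1.536 -0.786 -4.611
endloop
endfacet
facet normal -0.595 -0.274 0.756
outer loop
vertex -2.066 -1.03 -3.939
vertex -1.504 0.866 -2.809
vertex -2.695 0.033 -4.048
endloop
endfacet
facet normal 0.507 -0.857 0.088
outer loop
vertex -0.874 -0.197 -2.699
vertex -2.066 -1.03 -3.939
vertex -0.345 0.047 -3.372
endloop
endfacet
facet normal -0.595 -0.274 0.756
outer loop
vertex -0.874 -0.197 -2.699
vertex -1.504 0.866 -2.809
vertex -2.066 -1.03 -3.939
endloop
endfacet
facet normal -0.508 0.857 -0.088
outer loop
vertex -2.695 0.033 -4.048
vertex -1.504 0.866 -2.809
vertex -2.166 0.277 -4.721
endloop
endfacet
facet normal 0.595 0.274 -0.756
outer loop
vertex -0.974 1.11 -3.481
vertex -0.345 0.047 -3.372
vertex -2.166 0.277 -4.721
endloop
endfacet
facet normal -0.507 0.857 -0.089
outer loop
vertex -2.166 0.277 -4.721
vertex -1.504 0.866 -2.809
vertex -0.974 1.11 -3.481
endloop
endfacet
facet normal 0.624 0.436 0.649
outer loop
vertex -0.974 1.11 -3.481
vertex -0.874 -0.197 -2.699
vertex -0.345 0.047 -3.372
endloop
endfacet
facet normal 0.623 0.436 0.650
outer loop
vertex -1.504 0.866 -2.809
vertex -0.874 -0.197 -2.699
vertex -0.974 1.11 -3.481
endloop
endfacet

endsolid


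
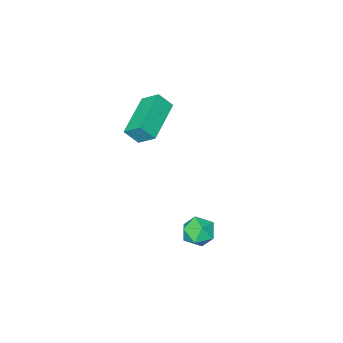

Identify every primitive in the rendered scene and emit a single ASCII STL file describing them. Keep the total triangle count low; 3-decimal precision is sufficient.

solid 
facet normal -0.821 -0.505 0.266
outer loop
vertex 2.273 -4.068 0.352
vertex 2.021 -3.35 0.938
vertex 1.857 -3.714 -0.26
endloop
endfacet
facet normal 0.262 -0.748 -0.610
outer loop
vertex 3.459 -2.73 -0.778
vertex 2.273 -4.068 0.352
vertex 1.857 -3.714 -0.26
endloop
endfacet
facet normal -0.822 -0.504 0.266
outer loop
vertex 1.857 -3.714 -0.26
vertex 2.021 -3.35 0.938
vertex 1.606 -2.996 0.326
endloop
endfacet
facet normal -0.507 0.432 -0.746
outer loop
vertex 1.606 -2.996 0.326
vertex 3.459 -2.73 -0.778
vertex 1.857 -3.714 -0.26
endloop
endfacet
facet normal 0.506 -0.432 0.747
outer loop
vertex 2.273 -4.068 0.352
vertex 3.623 -2.366 0.42
vertex 2.021 -3.35 0.938
endloop
endfacet
facet normal 0.262 -0.748 -0.610
outer loop
vertex 3.874 -3.084 -0.166
vertex 2.273 -4.068 0.352
vertex 3.459 -2.73 -0.778
endloop
endfacet
facet normal 0.507 -0.432 0.746
outer loop
vertex 3.874 -3.084 -0.166
vertex 3.623 -2.366 0.42
vertex 2.273 -4.068 0.352
endloop
endfacet
facet normal -0.262 0.748 0.610
outer loop
vertex 2.021 -3.35 0.938
vertex 3.623 -2.366 0.42
vertex 1.606 -2.996 0.326
endloop
endfacet
facet normal -0.507 0.431 -0.746
outer loop
vertex 3.207 -2.012 -0.192
vertex 3.459 -2.73 -0.778
vertex 1.606 -2.996 0.326
endloop
endfacet
facet normal -0.262 0.748 0.610
outer loop
vertex 1.606 -2.996 0.326
vertex 3.623 -2.366 0.42
vertex 3.207 -2.012 -0.192
endloop
endfacet
facet normal 0.822 0.505 -0.265
outer loop
vertex 3.207 -2.012 -0.192
vertex 3.874 -3.084 -0.166
vertex 3.459 -2.73 -0.778
endloop
endfacet
facet normal 0.821 0.505 -0.266
outer loop
vertex 3.623 -2.366 0.42
vertex 3.874 -3.084 -0.166
vertex 3.207 -2.012 -0.192
endloop
endfacet
facet normal -0.998 -0.048 0.052
outer loop
vertex 3.363 1.651 -3.15
vertex 3.412 1.053 -2.761
vertex 3.398 1.69 -2.437
endloop
endfacet
facet normal -0.777 0.630 0.004
outer loop
vertex 3.363 1.651 -3.15
vertex 3.398 1.69 -2.437
vertex 3.769 2.15 -2.838
endloop
endfacet
facet normal -0.397 0.697 -0.597
outer loop
vertex 3.363 1.651 -3.15
vertex 3.769 2.15 -2.838
vertex 4.013 1.798 -3.411
endloop
endfacet
facet normal -0.384 0.060 -0.921
outer loop
vertex 3.363 1.651 -3.15
vertex 4.013 1.798 -3.411
vertex 3.791 1.12 -3.363
endloop
endfacet
facet normal -0.755 -0.400 -0.520
outer loop
vertex 3.363 1.651 -3.15
vertex 3.791 1.12 -3.363
vertex 3.412 1.053 -2.761
endloop
endfacet
facet normal -0.341 0.759 0.555
outer loop
vertex 3.769 2.15 -2.838
vertex 3.398 1.69 -2.437
vertex 4.069 1.86 -2.257
endloop
endfacet
facet normal -0.700 -0.336 0.630
outer loop
vertex 3.398 1.69 -2.437
vertex 3.412 1.053 -2.761
vertex 3.847 1.182 -2.209
endloop
endfacet
facet normal -0.306 -0.905 -0.294
outer loop
vertex 3.412 1.053 -2.761
vertex 3.791 1.12 -3.363
vertex 4.091 0.83 -2.782
endloop
endfacet
facet normal 0.294 -0.163 -0.942
outer loop
vertex 3.791 1.12 -3.363
vertex 4.013 1.798 -3.411
vertex 4.462 1.29 -3.183
endloop
endfacet
facet normal 0.272 0.867 -0.417
outer loop
vertex 4.013 1.798 -3.411
vertex 3.769 2.15 -2.838
vertex 4.448 1.927 -2.859
endloop
endfacet
facet normal 0.384 -0.060 0.921
outer loop
vertex 4.497 1.329 -2.47
vertex 4.069 1.86 -2.257
vertex 3.847 1.182 -2.209
endloop
endfacet
facet normal 0.397 -0.697 0.597
outer loop
vertex 4.497 1.329 -2.47
vertex 3.847 1.182 -2.209
vertex 4.091 0.83 -2.782
endloop
endfacet
facet normal 0.777 -0.630 -0.004
outer loop
vertex 4.497 1.329 -2.47
vertex 4.091 0.83 -2.782
vertex 4.462 1.29 -3.183
endloop
endfacet
facet normal 0.998 0.048 -0.052
outer loop
vertex 4.497 1.329 -2.47
vertex 4.462 1.29 -3.183
vertex 4.448 1.927 -2.859
endloop
endfacet
facet normal 0.755 0.400 0.520
outer loop
vertex 4.497 1.329 -2.47
vertex 4.448 1.927 -2.859
vertex 4.069 1.86 -2.257
endloop
endfacet
facet normal -0.294 0.163 0.942
outer loop
vertex 3.847 1.182 -2.209
vertex 4.069 1.86 -2.257
vertex 3.398 1.69 -2.437
endloop
endfacet
facet normal -0.272 -0.867 0.417
outer loop
vertex 4.091 0.83 -2.782
vertex 3.847 1.182 -2.209
vertex 3.412 1.053 -2.761
endloop
endfacet
facet normal 0.341 -0.759 -0.555
outer loop
vertex 4.462 1.29 -3.183
vertex 4.091 0.83 -2.782
vertex 3.791 1.12 -3.363
endloop
endfacet
facet normal 0.700 0.336 -0.630
outer loop
vertex 4.448 1.927 -2.859
vertex 4.462 1.29 -3.183
vertex 4.013 1.798 -3.411
endloop
endfacet
facet normal 0.306 0.905 0.294
outer loop
vertex 4.069 1.86 -2.257
vertex 4.448 1.927 -2.859
vertex 3.769 2.15 -2.838
endloop
endfacet

endsolid


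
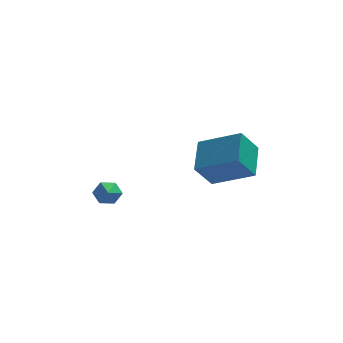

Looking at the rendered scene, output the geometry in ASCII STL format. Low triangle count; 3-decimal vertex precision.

solid 
facet normal -0.038 0.903 -0.428
outer loop
vertex -1.035 1.969 -1.647
vertex -1.386 1.723 -2.135
vertex -1.684 1.96 -1.608
endloop
endfacet
facet normal 0.059 0.056 0.997
outer loop
vertex -1.035 1.969 -1.647
vertex -1.684 1.96 -1.608
vertex -1.334 0.477 -1.545
endloop
endfacet
facet normal -0.038 0.903 -0.428
outer loop
vertex -1.684 1.96 -1.608
vertex -1.386 1.723 -2.135
vertex -2.035 1.714 -2.096
endloop
endfacet
facet normal -0.764 -0.154 0.627
outer loop
vertex -1.684 1.96 -1.608
vertex -2.035 1.714 -2.096
vertex -1.334 0.477 -1.545
endloop
endfacet
facet normal -0.038 0.903 -0.428
outer loop
vertex -2.035 1.714 -2.096
vertex -1.386 1.723 -2.135
vertex -1.738 1.477 -2.623
endloop
endfacet
facet normal -0.808 -0.551 -0.208
outer loop
vertex -2.035 1.714 -2.096
vertex -1.738 1.477 -2.623
vertex -1.334 0.477 -1.545
endloop
endfacet
facet normal -0.038 0.903 -0.428
outer loop
vertex -1.738 1.477 -2.623
vertex -1.386 1.723 -2.135
vertex -1.089 1.486 -2.662
endloop
endfacet
facet normal -0.030 -0.738 -0.674
outer loop
vertex -1.738 1.477 -2.623
vertex -1.089 1.486 -2.662
vertex -1.334 0.477 -1.545
endloop
endfacet
facet normal -0.038 0.903 -0.428
outer loop
vertex -1.089 1.486 -2.662
vertex -1.386 1.723 -2.135
vertex -0.738 1.732 -2.174
endloop
endfacet
facet normal 0.793 -0.529 -0.304
outer loop
vertex -1.089 1.486 -2.662
vertex -0.738 1.732 -2.174
vertex -1.334 0.477 -1.545
endloop
endfacet
facet normal -0.038 0.903 -0.428
outer loop
vertex -0.738 1.732 -2.174
vertex -1.386 1.723 -2.135
vertex -1.035 1.969 -1.647
endloop
endfacet
facet normal 0.837 -0.131 0.531
outer loop
vertex -0.738 1.732 -2.174
vertex -1.035 1.969 -1.647
vertex -1.334 0.477 -1.545
endloop
endfacet
facet normal -0.845 0.360 -0.395
outer loop
vertex 2.335 1.658 -0.737
vertex 2.569 3.243 0.208
vertex 3.125 2.235 -1.901
endloop
endfacet
facet normal -0.126 -0.852 -0.508
outer loop
vertex 4.951 1.457 -1.048
vertex 2.335 1.658 -0.737
vertex 3.125 2.235 -1.901
endloop
endfacet
facet normal -0.845 0.360 -0.395
outer loop
vertex 3.125 2.235 -1.901
vertex 2.569 3.243 0.208
vertex 3.359 3.82 -0.956
endloop
endfacet
facet normal 0.519 0.380 -0.766
outer loop
vertex 3.359 3.82 -0.956
vertex 4.951 1.457 -1.048
vertex 3.125 2.235 -1.901
endloop
endfacet
facet normal -0.519 -0.380 0.766
outer loop
vertex 2.335 1.658 -0.737
vertex 4.395 2.465 1.061
vertex 2.569 3.243 0.208
endloop
endfacet
facet normal -0.126 -0.852 -0.508
outer loop
vertex 4.161 0.88 0.116
vertex 2.335 1.658 -0.737
vertex 4.951 1.457 -1.048
endloop
endfacet
facet normal -0.519 -0.380 0.766
outer loop
vertex 4.161 0.88 0.116
vertex 4.395 2.465 1.061
vertex 2.335 1.658 -0.737
endloop
endfacet
facet normal 0.126 0.852 0.508
outer loop
vertex 2.569 3.243 0.208
vertex 4.395 2.465 1.061
vertex 3.359 3.82 -0.956
endloop
endfacet
facet normal 0.519 0.380 -0.766
outer loop
vertex 5.185 3.042 -0.103
vertex 4.951 1.457 -1.048
vertex 3.359 3.82 -0.956
endloop
endfacet
facet normal 0.126 0.852 0.508
outer loop
vertex 3.359 3.82 -0.956
vertex 4.395 2.465 1.061
vertex 5.185 3.042 -0.103
endloop
endfacet
facet normal 0.845 -0.360 0.395
outer loop
vertex 5.185 3.042 -0.103
vertex 4.161 0.88 0.116
vertex 4.951 1.457 -1.048
endloop
endfacet
facet normal 0.845 -0.360 0.395
outer loop
vertex 4.395 2.465 1.061
vertex 4.161 0.88 0.116
vertex 5.185 3.042 -0.103
endloop
endfacet

endsolid


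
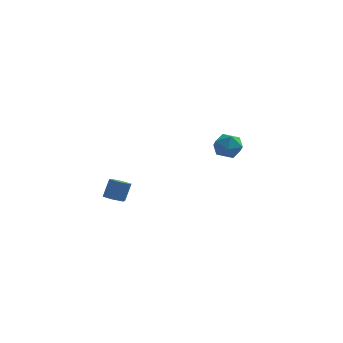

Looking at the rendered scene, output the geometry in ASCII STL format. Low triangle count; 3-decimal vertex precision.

solid 
facet normal -0.957 -0.288 -0.024
outer loop
vertex 0.854 3.537 1.069
vertex 1.12 2.676 0.777
vertex 1.042 2.859 1.703
endloop
endfacet
facet normal -0.853 0.210 0.477
outer loop
vertex 0.854 3.537 1.069
vertex 1.042 2.859 1.703
vertex 1.343 3.744 1.852
endloop
endfacet
facet normal -0.590 0.792 0.159
outer loop
vertex 0.854 3.537 1.069
vertex 1.343 3.744 1.852
vertex 1.607 4.108 1.02
endloop
endfacet
facet normal -0.531 0.654 -0.539
outer loop
vertex 0.854 3.537 1.069
vertex 1.607 4.108 1.02
vertex 1.469 3.448 0.355
endloop
endfacet
facet normal -0.758 -0.013 -0.652
outer loop
vertex 0.854 3.537 1.069
vertex 1.469 3.448 0.355
vertex 1.12 2.676 0.777
endloop
endfacet
facet normal -0.361 -0.034 0.932
outer loop
vertex 1.343 3.744 1.852
vertex 1.042 2.859 1.703
vertex 1.911 3.012 2.045
endloop
endfacet
facet normal -0.529 -0.840 0.121
outer loop
vertex 1.042 2.859 1.703
vertex 1.12 2.676 0.777
vertex 1.773 2.352 1.38
endloop
endfacet
facet normal -0.206 -0.396 -0.895
outer loop
vertex 1.12 2.676 0.777
vertex 1.469 3.448 0.355
vertex 2.037 2.716 0.548
endloop
endfacet
facet normal 0.160 0.684 -0.712
outer loop
vertex 1.469 3.448 0.355
vertex 1.607 4.108 1.02
vertex 2.338 3.601 0.697
endloop
endfacet
facet normal 0.065 0.907 0.417
outer loop
vertex 1.607 4.108 1.02
vertex 1.343 3.744 1.852
vertex 2.26 3.784 1.623
endloop
endfacet
facet normal 0.531 -0.654 0.539
outer loop
vertex 2.526 2.923 1.331
vertex 1.911 3.012 2.045
vertex 1.773 2.352 1.38
endloop
endfacet
facet normal 0.590 -0.792 -0.159
outer loop
vertex 2.526 2.923 1.331
vertex 1.773 2.352 1.38
vertex 2.037 2.716 0.548
endloop
endfacet
facet normal 0.853 -0.210 -0.477
outer loop
vertex 2.526 2.923 1.331
vertex 2.037 2.716 0.548
vertex 2.338 3.601 0.697
endloop
endfacet
facet normal 0.957 0.288 0.024
outer loop
vertex 2.526 2.923 1.331
vertex 2.338 3.601 0.697
vertex 2.26 3.784 1.623
endloop
endfacet
facet normal 0.758 0.013 0.652
outer loop
vertex 2.526 2.923 1.331
vertex 2.26 3.784 1.623
vertex 1.911 3.012 2.045
endloop
endfacet
facet normal -0.160 -0.684 0.712
outer loop
vertex 1.773 2.352 1.38
vertex 1.911 3.012 2.045
vertex 1.042 2.859 1.703
endloop
endfacet
facet normal -0.065 -0.907 -0.417
outer loop
vertex 2.037 2.716 0.548
vertex 1.773 2.352 1.38
vertex 1.12 2.676 0.777
endloop
endfacet
facet normal 0.361 0.034 -0.932
outer loop
vertex 2.338 3.601 0.697
vertex 2.037 2.716 0.548
vertex 1.469 3.448 0.355
endloop
endfacet
facet normal 0.529 0.840 -0.121
outer loop
vertex 2.26 3.784 1.623
vertex 2.338 3.601 0.697
vertex 1.607 4.108 1.02
endloop
endfacet
facet normal 0.206 0.396 0.895
outer loop
vertex 1.911 3.012 2.045
vertex 2.26 3.784 1.623
vertex 1.343 3.744 1.852
endloop
endfacet
facet normal -0.227 -0.416 -0.881
outer loop
vertex -2.811 -4.54 0.672
vertex -3.342 -4.201 0.649
vertex -2.809 -3.971 0.403
endloop
endfacet
facet normal 0.974 -0.100 -0.204
outer loop
vertex -2.811 -4.54 0.672
vertex -2.809 -3.971 0.403
vertex -2.548 -4.058 1.694
endloop
endfacet
facet normal 0.974 -0.100 -0.204
outer loop
vertex -2.548 -4.058 1.694
vertex -2.809 -3.971 0.403
vertex -2.546 -3.489 1.425
endloop
endfacet
facet normal 0.228 0.416 0.881
outer loop
vertex -2.548 -4.058 1.694
vertex -2.546 -3.489 1.425
vertex -3.078 -3.719 1.671
endloop
endfacet
facet normal -0.228 -0.415 -0.881
outer loop
vertex -2.809 -3.971 0.403
vertex -3.342 -4.201 0.649
vertex -3.34 -3.631 0.38
endloop
endfacet
facet normal 0.490 0.733 -0.472
outer loop
vertex -2.809 -3.971 0.403
vertex -3.34 -3.631 0.38
vertex -2.546 -3.489 1.425
endloop
endfacet
facet normal 0.490 0.733 -0.472
outer loop
vertex -2.546 -3.489 1.425
vertex -3.34 -3.631 0.38
vertex -3.076 -3.149 1.402
endloop
endfacet
facet normal 0.228 0.415 0.881
outer loop
vertex -2.546 -3.489 1.425
vertex -3.076 -3.149 1.402
vertex -3.078 -3.719 1.671
endloop
endfacet
facet normal -0.227 -0.415 -0.881
outer loop
vertex -3.34 -3.631 0.38
vertex -3.342 -4.201 0.649
vertex -3.872 -3.862 0.626
endloop
endfacet
facet normal -0.485 0.833 -0.267
outer loop
vertex -3.34 -3.631 0.38
vertex -3.872 -3.862 0.626
vertex -3.076 -3.149 1.402
endloop
endfacet
facet normal -0.485 0.833 -0.268
outer loop
vertex -3.076 -3.149 1.402
vertex -3.872 -3.862 0.626
vertex -3.609 -3.38 1.648
endloop
endfacet
facet normal 0.227 0.415 0.881
outer loop
vertex -3.076 -3.149 1.402
vertex -3.609 -3.38 1.648
vertex -3.078 -3.719 1.671
endloop
endfacet
facet normal -0.228 -0.416 -0.881
outer loop
vertex -3.872 -3.862 0.626
vertex -3.342 -4.201 0.649
vertex -3.874 -4.431 0.895
endloop
endfacet
facet normal -0.974 0.100 0.204
outer loop
vertex -3.872 -3.862 0.626
vertex -3.874 -4.431 0.895
vertex -3.609 -3.38 1.648
endloop
endfacet
facet normal -0.974 0.100 0.204
outer loop
vertex -3.609 -3.38 1.648
vertex -3.874 -4.431 0.895
vertex -3.611 -3.949 1.917
endloop
endfacet
facet normal 0.227 0.416 0.881
outer loop
vertex -3.609 -3.38 1.648
vertex -3.611 -3.949 1.917
vertex -3.078 -3.719 1.671
endloop
endfacet
facet normal -0.228 -0.415 -0.881
outer loop
vertex -3.874 -4.431 0.895
vertex -3.342 -4.201 0.649
vertex -3.344 -4.771 0.918
endloop
endfacet
facet normal -0.491 -0.733 0.472
outer loop
vertex -3.874 -4.431 0.895
vertex -3.344 -4.771 0.918
vertex -3.611 -3.949 1.917
endloop
endfacet
facet normal -0.490 -0.733 0.472
outer loop
vertex -3.611 -3.949 1.917
vertex -3.344 -4.771 0.918
vertex -3.08 -4.289 1.94
endloop
endfacet
facet normal 0.228 0.415 0.881
outer loop
vertex -3.611 -3.949 1.917
vertex -3.08 -4.289 1.94
vertex -3.078 -3.719 1.671
endloop
endfacet
facet normal -0.227 -0.415 -0.881
outer loop
vertex -3.344 -4.771 0.918
vertex -3.342 -4.201 0.649
vertex -2.811 -4.54 0.672
endloop
endfacet
facet normal 0.484 -0.833 0.268
outer loop
vertex -3.344 -4.771 0.918
vertex -2.811 -4.54 0.672
vertex -3.08 -4.289 1.94
endloop
endfacet
facet normal 0.485 -0.832 0.268
outer loop
vertex -3.08 -4.289 1.94
vertex -2.811 -4.54 0.672
vertex -2.548 -4.058 1.694
endloop
endfacet
facet normal 0.227 0.415 0.881
outer loop
vertex -3.08 -4.289 1.94
vertex -2.548 -4.058 1.694
vertex -3.078 -3.719 1.671
endloop
endfacet

endsolid


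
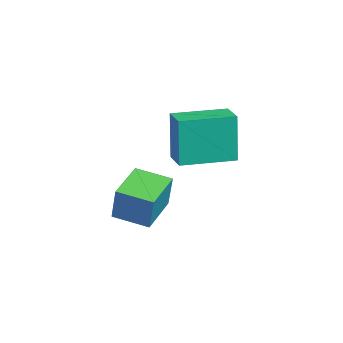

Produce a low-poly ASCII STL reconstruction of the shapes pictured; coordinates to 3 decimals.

solid 
facet normal -0.978 -0.186 -0.093
outer loop
vertex -2.612 -1.505 -1.283
vertex -3.008 0.587 -1.309
vertex -2.418 -1.494 -3.354
endloop
endfacet
facet normal 0.186 -0.982 0.012
outer loop
vertex -1.332 -1.287 -3.251
vertex -2.612 -1.505 -1.283
vertex -2.418 -1.494 -3.354
endloop
endfacet
facet normal -0.978 -0.186 -0.093
outer loop
vertex -2.418 -1.494 -3.354
vertex -3.008 0.587 -1.309
vertex -2.814 0.599 -3.38
endloop
endfacet
facet normal 0.093 0.005 -0.996
outer loop
vertex -2.814 0.599 -3.38
vertex -1.332 -1.287 -3.251
vertex -2.418 -1.494 -3.354
endloop
endfacet
facet normal -0.093 -0.005 0.996
outer loop
vertex -2.612 -1.505 -1.283
vertex -1.922 0.794 -1.206
vertex -3.008 0.587 -1.309
endloop
endfacet
facet normal 0.185 -0.983 0.012
outer loop
vertex -1.526 -1.299 -1.18
vertex -2.612 -1.505 -1.283
vertex -1.332 -1.287 -3.251
endloop
endfacet
facet normal -0.093 -0.005 0.996
outer loop
vertex -1.526 -1.299 -1.18
vertex -1.922 0.794 -1.206
vertex -2.612 -1.505 -1.283
endloop
endfacet
facet normal -0.186 0.982 -0.012
outer loop
vertex -3.008 0.587 -1.309
vertex -1.922 0.794 -1.206
vertex -2.814 0.599 -3.38
endloop
endfacet
facet normal 0.093 0.005 -0.996
outer loop
vertex -1.728 0.805 -3.277
vertex -1.332 -1.287 -3.251
vertex -2.814 0.599 -3.38
endloop
endfacet
facet normal -0.185 0.983 -0.012
outer loop
vertex -2.814 0.599 -3.38
vertex -1.922 0.794 -1.206
vertex -1.728 0.805 -3.277
endloop
endfacet
facet normal 0.978 0.186 0.093
outer loop
vertex -1.728 0.805 -3.277
vertex -1.526 -1.299 -1.18
vertex -1.332 -1.287 -3.251
endloop
endfacet
facet normal 0.978 0.186 0.093
outer loop
vertex -1.922 0.794 -1.206
vertex -1.526 -1.299 -1.18
vertex -1.728 0.805 -3.277
endloop
endfacet
facet normal -0.868 0.452 0.203
outer loop
vertex 0.705 -2.944 -2.266
vertex 1.273 -1.736 -2.528
vertex 0.323 -3.062 -3.639
endloop
endfacet
facet normal -0.418 -0.888 0.193
outer loop
vertex 1.747 -3.804 -3.972
vertex 0.705 -2.944 -2.266
vertex 0.323 -3.062 -3.639
endloop
endfacet
facet normal -0.868 0.452 0.203
outer loop
vertex 0.323 -3.062 -3.639
vertex 1.273 -1.736 -2.528
vertex 0.891 -1.854 -3.901
endloop
endfacet
facet normal -0.267 -0.082 -0.960
outer loop
vertex 0.891 -1.854 -3.901
vertex 1.747 -3.804 -3.972
vertex 0.323 -3.062 -3.639
endloop
endfacet
facet normal 0.267 0.082 0.960
outer loop
vertex 0.705 -2.944 -2.266
vertex 2.697 -2.478 -2.861
vertex 1.273 -1.736 -2.528
endloop
endfacet
facet normal -0.418 -0.888 0.193
outer loop
vertex 2.129 -3.686 -2.599
vertex 0.705 -2.944 -2.266
vertex 1.747 -3.804 -3.972
endloop
endfacet
facet normal 0.267 0.082 0.960
outer loop
vertex 2.129 -3.686 -2.599
vertex 2.697 -2.478 -2.861
vertex 0.705 -2.944 -2.266
endloop
endfacet
facet normal 0.418 0.888 -0.193
outer loop
vertex 1.273 -1.736 -2.528
vertex 2.697 -2.478 -2.861
vertex 0.891 -1.854 -3.901
endloop
endfacet
facet normal -0.267 -0.082 -0.960
outer loop
vertex 2.315 -2.596 -4.234
vertex 1.747 -3.804 -3.972
vertex 0.891 -1.854 -3.901
endloop
endfacet
facet normal 0.418 0.888 -0.193
outer loop
vertex 0.891 -1.854 -3.901
vertex 2.697 -2.478 -2.861
vertex 2.315 -2.596 -4.234
endloop
endfacet
facet normal 0.868 -0.452 -0.203
outer loop
vertex 2.315 -2.596 -4.234
vertex 2.129 -3.686 -2.599
vertex 1.747 -3.804 -3.972
endloop
endfacet
facet normal 0.868 -0.452 -0.203
outer loop
vertex 2.697 -2.478 -2.861
vertex 2.129 -3.686 -2.599
vertex 2.315 -2.596 -4.234
endloop
endfacet

endsolid


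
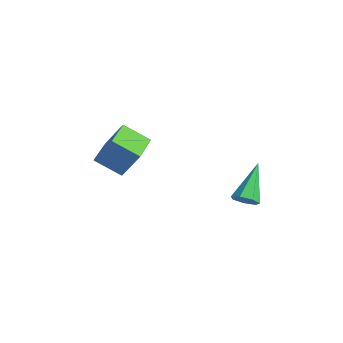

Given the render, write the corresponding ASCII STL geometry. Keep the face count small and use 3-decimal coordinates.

solid 
facet normal -0.561 -0.634 0.533
outer loop
vertex -1.595 -2.633 4.744
vertex -2.961 -1.416 4.754
vertex -2.143 -3.236 3.449
endloop
endfacet
facet normal 0.747 -0.665 -0.006
outer loop
vertex -1.319 -2.304 2.666
vertex -1.595 -2.633 4.744
vertex -2.143 -3.236 3.449
endloop
endfacet
facet normal -0.561 -0.634 0.533
outer loop
vertex -2.143 -3.236 3.449
vertex -2.961 -1.416 4.754
vertex -3.509 -2.019 3.46
endloop
endfacet
facet normal -0.358 -0.394 -0.846
outer loop
vertex -3.509 -2.019 3.46
vertex -1.319 -2.304 2.666
vertex -2.143 -3.236 3.449
endloop
endfacet
facet normal 0.358 0.395 0.846
outer loop
vertex -1.595 -2.633 4.744
vertex -2.137 -0.484 3.971
vertex -2.961 -1.416 4.754
endloop
endfacet
facet normal 0.747 -0.665 -0.006
outer loop
vertex -0.771 -1.701 3.96
vertex -1.595 -2.633 4.744
vertex -1.319 -2.304 2.666
endloop
endfacet
facet normal 0.358 0.395 0.846
outer loop
vertex -0.771 -1.701 3.96
vertex -2.137 -0.484 3.971
vertex -1.595 -2.633 4.744
endloop
endfacet
facet normal -0.747 0.665 0.006
outer loop
vertex -2.961 -1.416 4.754
vertex -2.137 -0.484 3.971
vertex -3.509 -2.019 3.46
endloop
endfacet
facet normal -0.358 -0.395 -0.846
outer loop
vertex -2.685 -1.087 2.676
vertex -1.319 -2.304 2.666
vertex -3.509 -2.019 3.46
endloop
endfacet
facet normal -0.747 0.665 0.006
outer loop
vertex -3.509 -2.019 3.46
vertex -2.137 -0.484 3.971
vertex -2.685 -1.087 2.676
endloop
endfacet
facet normal 0.561 0.634 -0.533
outer loop
vertex -2.685 -1.087 2.676
vertex -0.771 -1.701 3.96
vertex -1.319 -2.304 2.666
endloop
endfacet
facet normal 0.561 0.634 -0.533
outer loop
vertex -2.137 -0.484 3.971
vertex -0.771 -1.701 3.96
vertex -2.685 -1.087 2.676
endloop
endfacet
facet normal 0.464 -0.561 -0.685
outer loop
vertex 3.599 1.276 2.807
vertex 3.055 1.233 2.474
vertex 3.518 1.673 2.427
endloop
endfacet
facet normal 0.719 0.552 0.423
outer loop
vertex 3.599 1.276 2.807
vertex 3.518 1.673 2.427
vertex 2.085 2.407 3.906
endloop
endfacet
facet normal 0.464 -0.561 -0.685
outer loop
vertex 3.518 1.673 2.427
vertex 3.055 1.233 2.474
vertex 3.087 1.738 2.082
endloop
endfacet
facet normal 0.290 0.939 -0.185
outer loop
vertex 3.518 1.673 2.427
vertex 3.087 1.738 2.082
vertex 2.085 2.407 3.906
endloop
endfacet
facet normal 0.465 -0.561 -0.685
outer loop
vertex 3.087 1.738 2.082
vertex 3.055 1.233 2.474
vertex 2.633 1.423 2.032
endloop
endfacet
facet normal -0.450 0.730 -0.515
outer loop
vertex 3.087 1.738 2.082
vertex 2.633 1.423 2.032
vertex 2.085 2.407 3.906
endloop
endfacet
facet normal 0.464 -0.562 -0.685
outer loop
vertex 2.633 1.423 2.032
vertex 3.055 1.233 2.474
vertex 2.496 0.965 2.315
endloop
endfacet
facet normal -0.944 0.084 -0.320
outer loop
vertex 2.633 1.423 2.032
vertex 2.496 0.965 2.315
vertex 2.085 2.407 3.906
endloop
endfacet
facet normal 0.464 -0.561 -0.685
outer loop
vertex 2.496 0.965 2.315
vertex 3.055 1.233 2.474
vertex 2.78 0.709 2.717
endloop
endfacet
facet normal -0.820 -0.513 0.253
outer loop
vertex 2.496 0.965 2.315
vertex 2.78 0.709 2.717
vertex 2.085 2.407 3.906
endloop
endfacet
facet normal 0.465 -0.561 -0.685
outer loop
vertex 2.78 0.709 2.717
vertex 3.055 1.233 2.474
vertex 3.271 0.847 2.937
endloop
endfacet
facet normal -0.174 -0.612 0.772
outer loop
vertex 2.78 0.709 2.717
vertex 3.271 0.847 2.937
vertex 2.085 2.407 3.906
endloop
endfacet
facet normal 0.464 -0.562 -0.685
outer loop
vertex 3.271 0.847 2.937
vertex 3.055 1.233 2.474
vertex 3.599 1.276 2.807
endloop
endfacet
facet normal 0.514 -0.136 0.847
outer loop
vertex 3.271 0.847 2.937
vertex 3.599 1.276 2.807
vertex 2.085 2.407 3.906
endloop
endfacet

endsolid


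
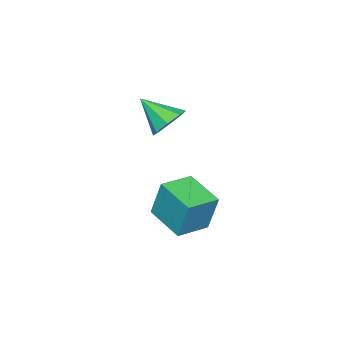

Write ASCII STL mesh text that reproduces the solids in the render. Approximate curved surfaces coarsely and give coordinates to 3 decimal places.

solid 
facet normal -0.950 0.300 -0.081
outer loop
vertex -4.637 2.712 -1.19
vertex -3.993 4.608 -1.716
vertex -4.642 2.149 -3.223
endloop
endfacet
facet normal -0.311 -0.916 0.254
outer loop
vertex -3.007 1.632 -3.084
vertex -4.637 2.712 -1.19
vertex -4.642 2.149 -3.223
endloop
endfacet
facet normal -0.950 0.300 -0.081
outer loop
vertex -4.642 2.149 -3.223
vertex -3.993 4.608 -1.716
vertex -3.998 4.045 -3.75
endloop
endfacet
facet normal -0.003 -0.267 -0.964
outer loop
vertex -3.998 4.045 -3.75
vertex -3.007 1.632 -3.084
vertex -4.642 2.149 -3.223
endloop
endfacet
facet normal 0.002 0.267 0.964
outer loop
vertex -4.637 2.712 -1.19
vertex -2.358 4.091 -1.577
vertex -3.993 4.608 -1.716
endloop
endfacet
facet normal -0.311 -0.916 0.254
outer loop
vertex -3.002 2.195 -1.05
vertex -4.637 2.712 -1.19
vertex -3.007 1.632 -3.084
endloop
endfacet
facet normal 0.002 0.267 0.964
outer loop
vertex -3.002 2.195 -1.05
vertex -2.358 4.091 -1.577
vertex -4.637 2.712 -1.19
endloop
endfacet
facet normal 0.311 0.916 -0.254
outer loop
vertex -3.993 4.608 -1.716
vertex -2.358 4.091 -1.577
vertex -3.998 4.045 -3.75
endloop
endfacet
facet normal -0.002 -0.267 -0.964
outer loop
vertex -2.363 3.528 -3.61
vertex -3.007 1.632 -3.084
vertex -3.998 4.045 -3.75
endloop
endfacet
facet normal 0.311 0.916 -0.254
outer loop
vertex -3.998 4.045 -3.75
vertex -2.358 4.091 -1.577
vertex -2.363 3.528 -3.61
endloop
endfacet
facet normal 0.950 -0.300 0.081
outer loop
vertex -2.363 3.528 -3.61
vertex -3.002 2.195 -1.05
vertex -3.007 1.632 -3.084
endloop
endfacet
facet normal 0.950 -0.300 0.081
outer loop
vertex -2.358 4.091 -1.577
vertex -3.002 2.195 -1.05
vertex -2.363 3.528 -3.61
endloop
endfacet
facet normal -0.057 0.792 -0.608
outer loop
vertex -2.96 2.582 2.99
vertex -3.724 2.164 2.518
vertex -3.628 2.769 3.296
endloop
endfacet
facet normal 0.447 0.157 0.881
outer loop
vertex -2.96 2.582 2.99
vertex -3.628 2.769 3.296
vertex -3.616 0.676 3.662
endloop
endfacet
facet normal -0.056 0.792 -0.609
outer loop
vertex -3.628 2.769 3.296
vertex -3.724 2.164 2.518
vertex -4.352 2.602 3.146
endloop
endfacet
facet normal -0.237 0.166 0.957
outer loop
vertex -3.628 2.769 3.296
vertex -4.352 2.602 3.146
vertex -3.616 0.676 3.662
endloop
endfacet
facet normal -0.057 0.791 -0.609
outer loop
vertex -4.352 2.602 3.146
vertex -3.724 2.164 2.518
vertex -4.707 2.178 2.628
endloop
endfacet
facet normal -0.768 -0.125 0.628
outer loop
vertex -4.352 2.602 3.146
vertex -4.707 2.178 2.628
vertex -3.616 0.676 3.662
endloop
endfacet
facet normal -0.057 0.791 -0.609
outer loop
vertex -4.707 2.178 2.628
vertex -3.724 2.164 2.518
vertex -4.487 1.746 2.046
endloop
endfacet
facet normal -0.834 -0.545 0.089
outer loop
vertex -4.707 2.178 2.628
vertex -4.487 1.746 2.046
vertex -3.616 0.676 3.662
endloop
endfacet
facet normal -0.057 0.791 -0.609
outer loop
vertex -4.487 1.746 2.046
vertex -3.724 2.164 2.518
vertex -3.819 1.559 1.74
endloop
endfacet
facet normal -0.397 -0.849 -0.348
outer loop
vertex -4.487 1.746 2.046
vertex -3.819 1.559 1.74
vertex -3.616 0.676 3.662
endloop
endfacet
facet normal -0.057 0.791 -0.609
outer loop
vertex -3.819 1.559 1.74
vertex -3.724 2.164 2.518
vertex -3.096 1.726 1.89
endloop
endfacet
facet normal 0.286 -0.859 -0.425
outer loop
vertex -3.819 1.559 1.74
vertex -3.096 1.726 1.89
vertex -3.616 0.676 3.662
endloop
endfacet
facet normal -0.057 0.791 -0.609
outer loop
vertex -3.096 1.726 1.89
vertex -3.724 2.164 2.518
vertex -2.74 2.15 2.408
endloop
endfacet
facet normal 0.817 -0.568 -0.097
outer loop
vertex -3.096 1.726 1.89
vertex -2.74 2.15 2.408
vertex -3.616 0.676 3.662
endloop
endfacet
facet normal -0.057 0.791 -0.609
outer loop
vertex -2.74 2.15 2.408
vertex -3.724 2.164 2.518
vertex -2.96 2.582 2.99
endloop
endfacet
facet normal 0.884 -0.148 0.444
outer loop
vertex -2.74 2.15 2.408
vertex -2.96 2.582 2.99
vertex -3.616 0.676 3.662
endloop
endfacet

endsolid


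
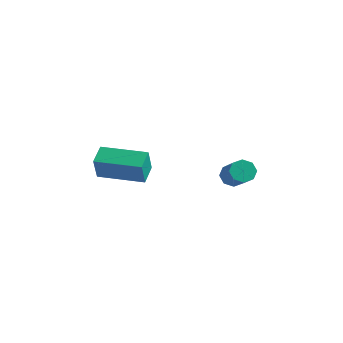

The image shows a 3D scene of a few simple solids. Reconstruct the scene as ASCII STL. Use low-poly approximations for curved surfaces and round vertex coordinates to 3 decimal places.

solid 
facet normal -0.935 -0.354 0.000
outer loop
vertex -1.717 1.462 -0.936
vertex -2.025 2.276 -0.608
vertex -1.861 1.842 -2.012
endloop
endfacet
facet normal 0.330 -0.875 -0.353
outer loop
vertex -0.055 2.524 -2.012
vertex -1.717 1.462 -0.936
vertex -1.861 1.842 -2.012
endloop
endfacet
facet normal -0.936 -0.353 -0.000
outer loop
vertex -1.861 1.842 -2.012
vertex -2.025 2.276 -0.608
vertex -2.168 2.656 -1.684
endloop
endfacet
facet normal -0.125 0.330 -0.936
outer loop
vertex -2.168 2.656 -1.684
vertex -0.055 2.524 -2.012
vertex -1.861 1.842 -2.012
endloop
endfacet
facet normal 0.125 -0.330 0.936
outer loop
vertex -1.717 1.462 -0.936
vertex -0.219 2.958 -0.608
vertex -2.025 2.276 -0.608
endloop
endfacet
facet normal 0.331 -0.875 -0.353
outer loop
vertex 0.088 2.144 -0.936
vertex -1.717 1.462 -0.936
vertex -0.055 2.524 -2.012
endloop
endfacet
facet normal 0.125 -0.330 0.936
outer loop
vertex 0.088 2.144 -0.936
vertex -0.219 2.958 -0.608
vertex -1.717 1.462 -0.936
endloop
endfacet
facet normal -0.331 0.875 0.353
outer loop
vertex -2.025 2.276 -0.608
vertex -0.219 2.958 -0.608
vertex -2.168 2.656 -1.684
endloop
endfacet
facet normal -0.125 0.330 -0.936
outer loop
vertex -0.363 3.338 -1.684
vertex -0.055 2.524 -2.012
vertex -2.168 2.656 -1.684
endloop
endfacet
facet normal -0.331 0.875 0.353
outer loop
vertex -2.168 2.656 -1.684
vertex -0.219 2.958 -0.608
vertex -0.363 3.338 -1.684
endloop
endfacet
facet normal 0.935 0.354 0.001
outer loop
vertex -0.363 3.338 -1.684
vertex 0.088 2.144 -0.936
vertex -0.055 2.524 -2.012
endloop
endfacet
facet normal 0.936 0.353 -0.001
outer loop
vertex -0.219 2.958 -0.608
vertex 0.088 2.144 -0.936
vertex -0.363 3.338 -1.684
endloop
endfacet
facet normal -0.634 0.472 -0.613
outer loop
vertex 3.071 3.974 -1.807
vertex 2.851 4.228 -1.384
vertex 3.258 4.333 -1.724
endloop
endfacet
facet normal 0.628 -0.151 -0.763
outer loop
vertex 3.071 3.974 -1.807
vertex 3.258 4.333 -1.724
vertex 4.009 3.278 -0.898
endloop
endfacet
facet normal 0.628 -0.151 -0.763
outer loop
vertex 4.009 3.278 -0.898
vertex 3.258 4.333 -1.724
vertex 4.196 3.637 -0.815
endloop
endfacet
facet normal 0.633 -0.472 0.614
outer loop
vertex 4.009 3.278 -0.898
vertex 4.196 3.637 -0.815
vertex 3.789 3.532 -0.476
endloop
endfacet
facet normal -0.634 0.470 -0.614
outer loop
vertex 3.258 4.333 -1.724
vertex 2.851 4.228 -1.384
vertex 3.206 4.631 -1.442
endloop
endfacet
facet normal 0.763 0.509 -0.398
outer loop
vertex 3.258 4.333 -1.724
vertex 3.206 4.631 -1.442
vertex 4.196 3.637 -0.815
endloop
endfacet
facet normal 0.763 0.509 -0.398
outer loop
vertex 4.196 3.637 -0.815
vertex 3.206 4.631 -1.442
vertex 4.144 3.935 -0.533
endloop
endfacet
facet normal 0.633 -0.471 0.614
outer loop
vertex 4.196 3.637 -0.815
vertex 4.144 3.935 -0.533
vertex 3.789 3.532 -0.476
endloop
endfacet
facet normal -0.634 0.470 -0.614
outer loop
vertex 3.206 4.631 -1.442
vertex 2.851 4.228 -1.384
vertex 2.946 4.693 -1.126
endloop
endfacet
facet normal 0.451 0.870 0.200
outer loop
vertex 3.206 4.631 -1.442
vertex 2.946 4.693 -1.126
vertex 4.144 3.935 -0.533
endloop
endfacet
facet normal 0.451 0.870 0.201
outer loop
vertex 4.144 3.935 -0.533
vertex 2.946 4.693 -1.126
vertex 3.884 3.997 -0.218
endloop
endfacet
facet normal 0.633 -0.470 0.615
outer loop
vertex 4.144 3.935 -0.533
vertex 3.884 3.997 -0.218
vertex 3.789 3.532 -0.476
endloop
endfacet
facet normal -0.634 0.470 -0.614
outer loop
vertex 2.946 4.693 -1.126
vertex 2.851 4.228 -1.384
vertex 2.631 4.482 -0.962
endloop
endfacet
facet normal -0.127 0.720 0.683
outer loop
vertex 2.946 4.693 -1.126
vertex 2.631 4.482 -0.962
vertex 3.884 3.997 -0.218
endloop
endfacet
facet normal -0.126 0.721 0.682
outer loop
vertex 3.884 3.997 -0.218
vertex 2.631 4.482 -0.962
vertex 3.569 3.786 -0.053
endloop
endfacet
facet normal 0.636 -0.470 0.613
outer loop
vertex 3.884 3.997 -0.218
vertex 3.569 3.786 -0.053
vertex 3.789 3.532 -0.476
endloop
endfacet
facet normal -0.633 0.472 -0.614
outer loop
vertex 2.631 4.482 -0.962
vertex 2.851 4.228 -1.384
vertex 2.444 4.123 -1.045
endloop
endfacet
facet normal -0.628 0.151 0.763
outer loop
vertex 2.631 4.482 -0.962
vertex 2.444 4.123 -1.045
vertex 3.569 3.786 -0.053
endloop
endfacet
facet normal -0.628 0.151 0.763
outer loop
vertex 3.569 3.786 -0.053
vertex 2.444 4.123 -1.045
vertex 3.382 3.427 -0.136
endloop
endfacet
facet normal 0.634 -0.472 0.613
outer loop
vertex 3.569 3.786 -0.053
vertex 3.382 3.427 -0.136
vertex 3.789 3.532 -0.476
endloop
endfacet
facet normal -0.633 0.471 -0.614
outer loop
vertex 2.444 4.123 -1.045
vertex 2.851 4.228 -1.384
vertex 2.496 3.825 -1.327
endloop
endfacet
facet normal -0.763 -0.509 0.398
outer loop
vertex 2.444 4.123 -1.045
vertex 2.496 3.825 -1.327
vertex 3.382 3.427 -0.136
endloop
endfacet
facet normal -0.763 -0.509 0.398
outer loop
vertex 3.382 3.427 -0.136
vertex 2.496 3.825 -1.327
vertex 3.434 3.129 -0.418
endloop
endfacet
facet normal 0.634 -0.470 0.614
outer loop
vertex 3.382 3.427 -0.136
vertex 3.434 3.129 -0.418
vertex 3.789 3.532 -0.476
endloop
endfacet
facet normal -0.633 0.470 -0.615
outer loop
vertex 2.496 3.825 -1.327
vertex 2.851 4.228 -1.384
vertex 2.756 3.763 -1.642
endloop
endfacet
facet normal -0.451 -0.870 -0.201
outer loop
vertex 2.496 3.825 -1.327
vertex 2.756 3.763 -1.642
vertex 3.434 3.129 -0.418
endloop
endfacet
facet normal -0.451 -0.870 -0.201
outer loop
vertex 3.434 3.129 -0.418
vertex 2.756 3.763 -1.642
vertex 3.694 3.067 -0.734
endloop
endfacet
facet normal 0.634 -0.470 0.614
outer loop
vertex 3.434 3.129 -0.418
vertex 3.694 3.067 -0.734
vertex 3.789 3.532 -0.476
endloop
endfacet
facet normal -0.636 0.470 -0.613
outer loop
vertex 2.756 3.763 -1.642
vertex 2.851 4.228 -1.384
vertex 3.071 3.974 -1.807
endloop
endfacet
facet normal 0.125 -0.721 -0.682
outer loop
vertex 2.756 3.763 -1.642
vertex 3.071 3.974 -1.807
vertex 3.694 3.067 -0.734
endloop
endfacet
facet normal 0.127 -0.720 -0.682
outer loop
vertex 3.694 3.067 -0.734
vertex 3.071 3.974 -1.807
vertex 4.009 3.278 -0.898
endloop
endfacet
facet normal 0.634 -0.470 0.614
outer loop
vertex 3.694 3.067 -0.734
vertex 4.009 3.278 -0.898
vertex 3.789 3.532 -0.476
endloop
endfacet

endsolid
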